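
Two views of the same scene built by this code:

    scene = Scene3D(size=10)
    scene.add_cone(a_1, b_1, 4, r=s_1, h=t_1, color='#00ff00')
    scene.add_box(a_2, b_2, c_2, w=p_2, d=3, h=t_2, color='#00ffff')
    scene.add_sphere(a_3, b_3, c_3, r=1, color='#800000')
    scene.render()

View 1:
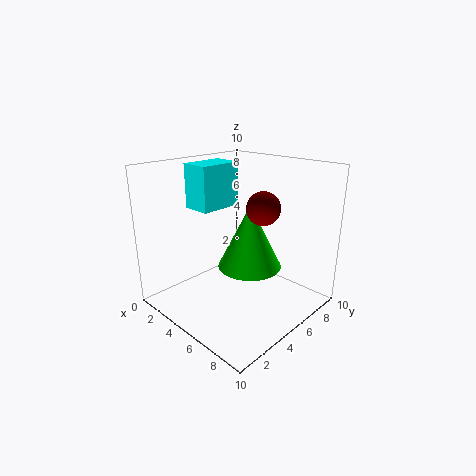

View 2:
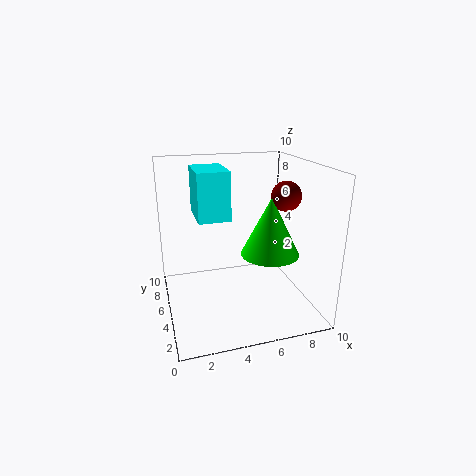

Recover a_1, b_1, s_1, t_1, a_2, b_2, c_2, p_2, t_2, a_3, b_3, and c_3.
a_1 = 7, b_1 = 4, s_1 = 2, t_1 = 4, a_2 = 2, b_2 = 3, c_2 = 7, p_2 = 2, t_2 = 3, a_3 = 8, b_3 = 4, c_3 = 8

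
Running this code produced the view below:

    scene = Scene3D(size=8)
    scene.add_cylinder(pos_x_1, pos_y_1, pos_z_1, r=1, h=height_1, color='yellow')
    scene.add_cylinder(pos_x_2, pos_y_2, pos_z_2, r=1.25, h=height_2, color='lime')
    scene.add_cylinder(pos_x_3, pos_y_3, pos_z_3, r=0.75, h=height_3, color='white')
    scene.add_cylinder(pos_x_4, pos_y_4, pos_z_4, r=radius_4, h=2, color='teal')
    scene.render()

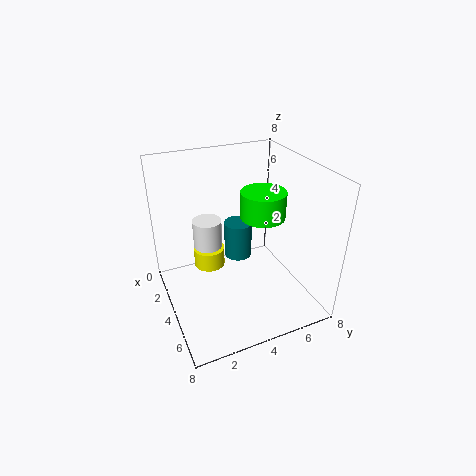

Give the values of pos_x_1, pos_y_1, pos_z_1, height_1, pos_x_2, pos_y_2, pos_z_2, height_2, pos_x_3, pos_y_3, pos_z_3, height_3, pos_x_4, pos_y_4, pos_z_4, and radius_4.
pos_x_1 = 1, pos_y_1 = 3.25, pos_z_1 = 0.5, height_1 = 1.25, pos_x_2 = 4, pos_y_2 = 5.5, pos_z_2 = 5, height_2 = 1.5, pos_x_3 = 4, pos_y_3 = 2.25, pos_z_3 = 4, height_3 = 1.5, pos_x_4 = 4, pos_y_4 = 4, pos_z_4 = 3, radius_4 = 0.75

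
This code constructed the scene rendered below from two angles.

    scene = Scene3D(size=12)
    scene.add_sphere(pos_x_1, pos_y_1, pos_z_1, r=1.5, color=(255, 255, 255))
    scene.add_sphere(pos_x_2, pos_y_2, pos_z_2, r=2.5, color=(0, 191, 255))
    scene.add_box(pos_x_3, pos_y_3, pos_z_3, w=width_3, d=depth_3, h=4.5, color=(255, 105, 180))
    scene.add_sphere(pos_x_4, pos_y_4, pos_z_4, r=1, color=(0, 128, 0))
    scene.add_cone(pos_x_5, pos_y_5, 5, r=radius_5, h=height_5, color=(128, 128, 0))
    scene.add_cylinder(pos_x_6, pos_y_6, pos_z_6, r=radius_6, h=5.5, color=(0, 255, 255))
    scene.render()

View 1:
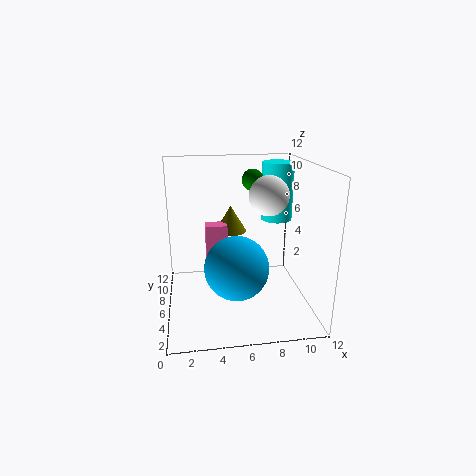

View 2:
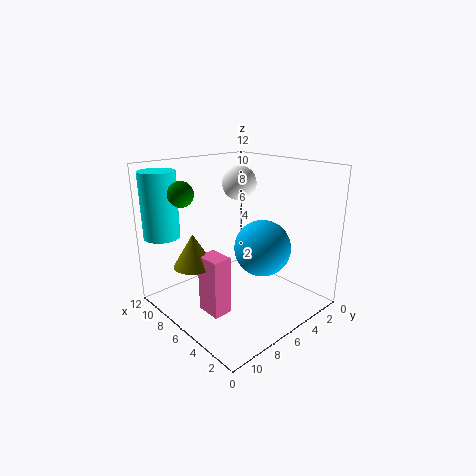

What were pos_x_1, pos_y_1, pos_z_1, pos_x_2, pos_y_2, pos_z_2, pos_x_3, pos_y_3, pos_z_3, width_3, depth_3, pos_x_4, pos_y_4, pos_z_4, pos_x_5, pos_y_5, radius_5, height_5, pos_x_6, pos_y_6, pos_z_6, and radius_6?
pos_x_1 = 8; pos_y_1 = 4; pos_z_1 = 10; pos_x_2 = 5.5; pos_y_2 = 3.5; pos_z_2 = 4.5; pos_x_3 = 3.5; pos_y_3 = 9; pos_z_3 = 1.5; width_3 = 2; depth_3 = 1.5; pos_x_4 = 8; pos_y_4 = 10; pos_z_4 = 10; pos_x_5 = 6; pos_y_5 = 10.5; radius_5 = 1.5; height_5 = 2.5; pos_x_6 = 10.5; pos_y_6 = 10.5; pos_z_6 = 6; radius_6 = 1.5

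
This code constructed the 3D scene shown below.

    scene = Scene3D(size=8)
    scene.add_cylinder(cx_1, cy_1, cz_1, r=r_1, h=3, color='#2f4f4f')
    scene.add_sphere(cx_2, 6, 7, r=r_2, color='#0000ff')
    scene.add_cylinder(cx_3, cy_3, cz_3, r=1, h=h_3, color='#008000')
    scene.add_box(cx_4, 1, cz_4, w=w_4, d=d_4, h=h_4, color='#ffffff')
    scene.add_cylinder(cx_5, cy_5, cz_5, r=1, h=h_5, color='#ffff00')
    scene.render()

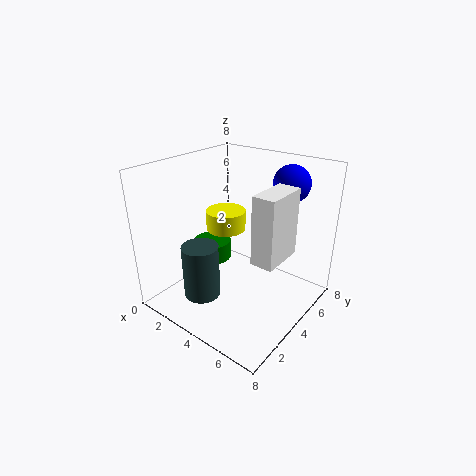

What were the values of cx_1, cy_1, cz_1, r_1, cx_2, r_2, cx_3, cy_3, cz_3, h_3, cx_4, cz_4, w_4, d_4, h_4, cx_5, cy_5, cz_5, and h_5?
cx_1 = 3
cy_1 = 2
cz_1 = 1
r_1 = 1
cx_2 = 6
r_2 = 1
cx_3 = 3
cy_3 = 3
cz_3 = 3
h_3 = 1
cx_4 = 7
cz_4 = 5
w_4 = 1
d_4 = 2
h_4 = 3
cx_5 = 4
cy_5 = 3
cz_5 = 5
h_5 = 1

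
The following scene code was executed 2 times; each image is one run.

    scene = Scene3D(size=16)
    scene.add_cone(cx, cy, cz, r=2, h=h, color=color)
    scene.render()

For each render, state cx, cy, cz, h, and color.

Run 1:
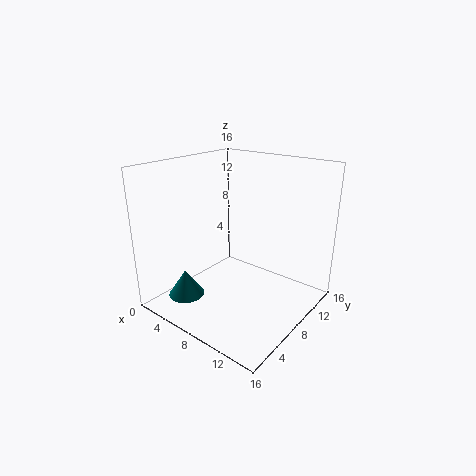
cx = 4
cy = 3.5
cz = 1.5
h = 3
color = 'teal'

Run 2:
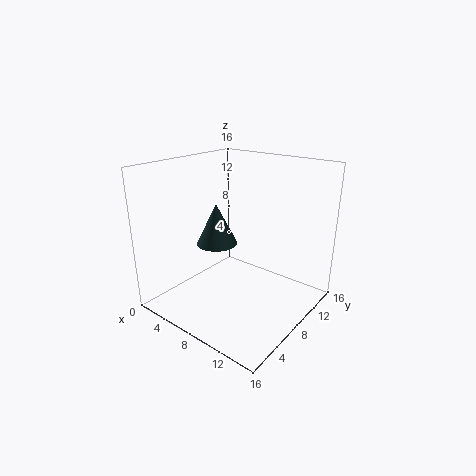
cx = 8.5
cy = 4
cz = 9
h = 4
color = 'darkslategray'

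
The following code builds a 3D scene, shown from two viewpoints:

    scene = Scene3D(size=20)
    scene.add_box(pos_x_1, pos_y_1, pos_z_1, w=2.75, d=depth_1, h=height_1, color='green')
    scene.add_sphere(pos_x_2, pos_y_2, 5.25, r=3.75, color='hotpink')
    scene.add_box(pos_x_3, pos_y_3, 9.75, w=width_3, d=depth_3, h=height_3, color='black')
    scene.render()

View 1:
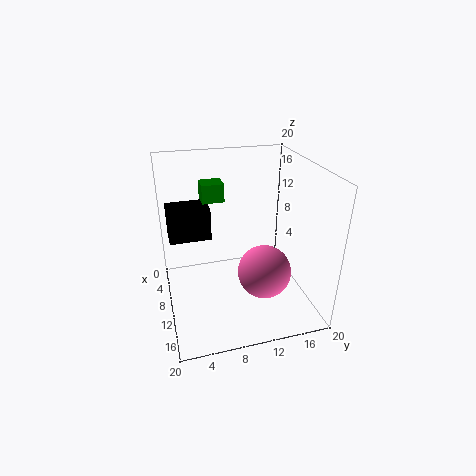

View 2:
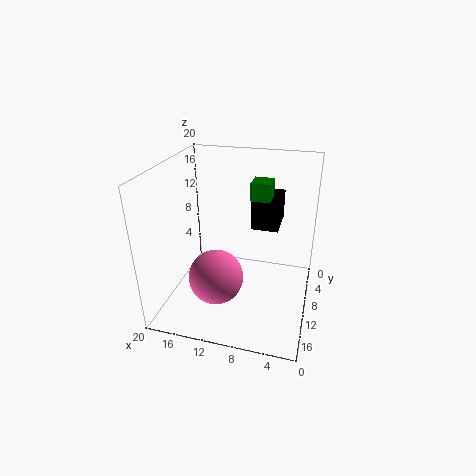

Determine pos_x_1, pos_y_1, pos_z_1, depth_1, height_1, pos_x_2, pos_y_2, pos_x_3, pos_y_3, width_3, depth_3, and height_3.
pos_x_1 = 6, pos_y_1 = 5.5, pos_z_1 = 15, depth_1 = 3, height_1 = 2.5, pos_x_2 = 12.25, pos_y_2 = 13.25, pos_x_3 = 5, pos_y_3 = 0.75, width_3 = 4, depth_3 = 5.75, height_3 = 4.5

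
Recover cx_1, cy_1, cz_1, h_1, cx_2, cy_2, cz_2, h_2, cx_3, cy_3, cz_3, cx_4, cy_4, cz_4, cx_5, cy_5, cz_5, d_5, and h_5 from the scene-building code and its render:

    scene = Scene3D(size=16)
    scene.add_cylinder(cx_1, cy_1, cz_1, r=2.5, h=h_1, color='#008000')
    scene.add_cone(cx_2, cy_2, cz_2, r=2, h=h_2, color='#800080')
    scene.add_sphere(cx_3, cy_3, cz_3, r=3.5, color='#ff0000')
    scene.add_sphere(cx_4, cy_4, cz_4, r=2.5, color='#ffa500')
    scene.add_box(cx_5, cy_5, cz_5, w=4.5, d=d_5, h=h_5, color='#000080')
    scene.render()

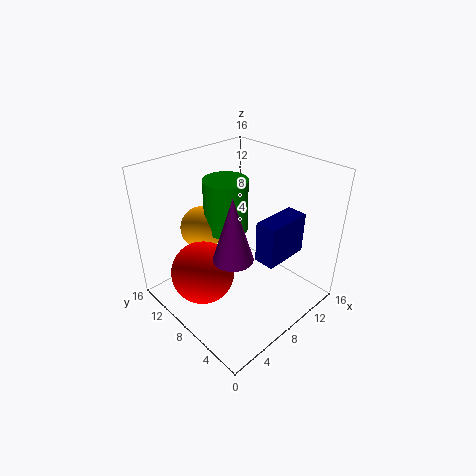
cx_1 = 8.5
cy_1 = 10.5
cz_1 = 8
h_1 = 6
cx_2 = 4.5
cy_2 = 5
cz_2 = 8.5
h_2 = 6.5
cx_3 = 4
cy_3 = 9.5
cz_3 = 4.5
cx_4 = 6.5
cy_4 = 12.5
cz_4 = 8
cx_5 = 5.5
cy_5 = 1
cz_5 = 9
d_5 = 2
h_5 = 4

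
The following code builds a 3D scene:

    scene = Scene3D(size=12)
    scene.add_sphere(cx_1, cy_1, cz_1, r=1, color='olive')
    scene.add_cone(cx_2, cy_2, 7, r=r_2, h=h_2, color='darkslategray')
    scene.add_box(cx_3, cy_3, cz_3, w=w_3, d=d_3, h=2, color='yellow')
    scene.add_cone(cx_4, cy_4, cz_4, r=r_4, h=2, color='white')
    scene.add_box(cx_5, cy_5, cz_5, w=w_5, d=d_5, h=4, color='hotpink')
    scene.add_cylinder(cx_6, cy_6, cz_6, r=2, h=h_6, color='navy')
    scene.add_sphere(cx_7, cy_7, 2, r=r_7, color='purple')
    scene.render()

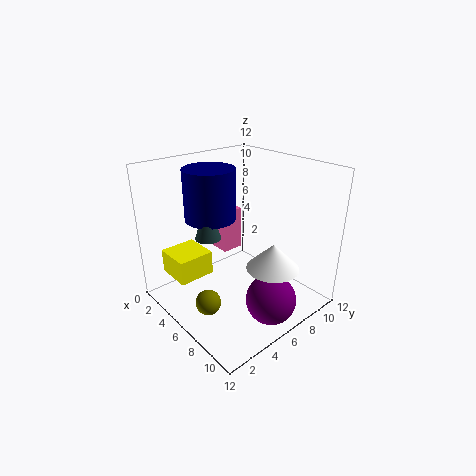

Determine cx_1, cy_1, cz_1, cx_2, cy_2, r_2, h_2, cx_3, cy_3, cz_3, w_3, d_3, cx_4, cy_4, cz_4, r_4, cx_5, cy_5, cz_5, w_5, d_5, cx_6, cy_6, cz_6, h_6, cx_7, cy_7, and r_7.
cx_1 = 7; cy_1 = 2; cz_1 = 2; cx_2 = 6; cy_2 = 3; r_2 = 1; h_2 = 3; cx_3 = 2; cy_3 = 1; cz_3 = 3; w_3 = 3; d_3 = 3; cx_4 = 10; cy_4 = 6; cz_4 = 5; r_4 = 2; cx_5 = 1; cy_5 = 7; cz_5 = 3; w_5 = 2; d_5 = 2; cx_6 = 5; cy_6 = 4; cz_6 = 8; h_6 = 4; cx_7 = 10; cy_7 = 6; r_7 = 2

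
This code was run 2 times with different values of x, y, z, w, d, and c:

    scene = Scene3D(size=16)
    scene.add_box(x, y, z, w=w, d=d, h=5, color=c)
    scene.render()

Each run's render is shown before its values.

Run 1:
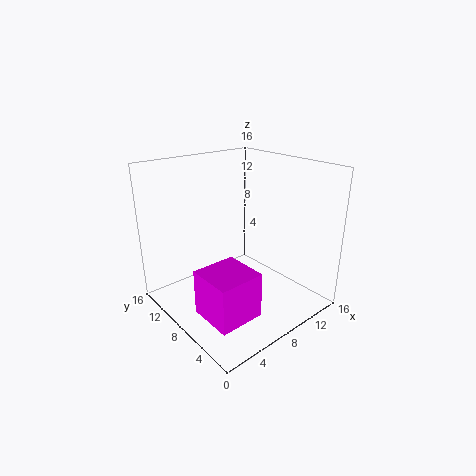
x = 2, y = 3, z = 1, w = 5, d = 5, c = 'magenta'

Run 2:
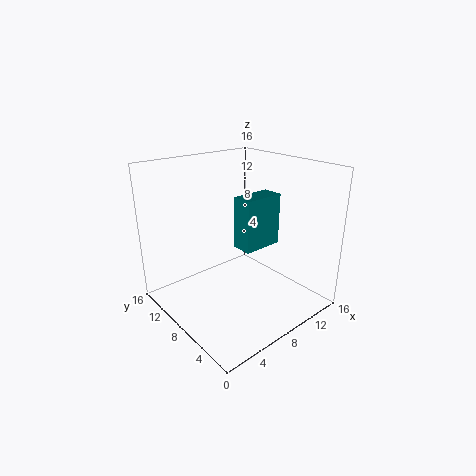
x = 5, y = 3, z = 9, w = 4, d = 2, c = 'teal'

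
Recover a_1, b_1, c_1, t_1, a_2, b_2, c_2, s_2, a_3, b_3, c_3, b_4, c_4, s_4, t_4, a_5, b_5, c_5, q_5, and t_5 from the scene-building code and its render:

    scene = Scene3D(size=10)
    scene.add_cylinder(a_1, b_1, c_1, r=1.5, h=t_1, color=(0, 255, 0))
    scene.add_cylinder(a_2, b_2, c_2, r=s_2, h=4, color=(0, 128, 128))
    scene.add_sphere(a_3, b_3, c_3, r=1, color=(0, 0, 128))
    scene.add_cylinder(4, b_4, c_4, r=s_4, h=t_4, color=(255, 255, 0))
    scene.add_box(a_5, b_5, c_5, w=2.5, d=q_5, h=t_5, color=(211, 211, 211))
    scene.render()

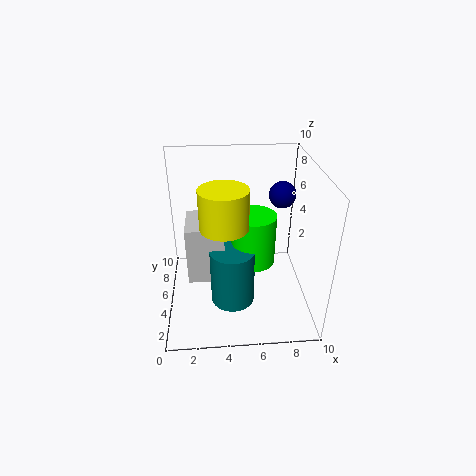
a_1 = 6, b_1 = 4.5, c_1 = 3.5, t_1 = 3.5, a_2 = 4.5, b_2 = 3.5, c_2 = 1, s_2 = 1.5, a_3 = 8.5, b_3 = 7.5, c_3 = 7, b_4 = 3, c_4 = 7, s_4 = 1.5, t_4 = 2.5, a_5 = 1.5, b_5 = 3.5, c_5 = 2.5, q_5 = 3, t_5 = 4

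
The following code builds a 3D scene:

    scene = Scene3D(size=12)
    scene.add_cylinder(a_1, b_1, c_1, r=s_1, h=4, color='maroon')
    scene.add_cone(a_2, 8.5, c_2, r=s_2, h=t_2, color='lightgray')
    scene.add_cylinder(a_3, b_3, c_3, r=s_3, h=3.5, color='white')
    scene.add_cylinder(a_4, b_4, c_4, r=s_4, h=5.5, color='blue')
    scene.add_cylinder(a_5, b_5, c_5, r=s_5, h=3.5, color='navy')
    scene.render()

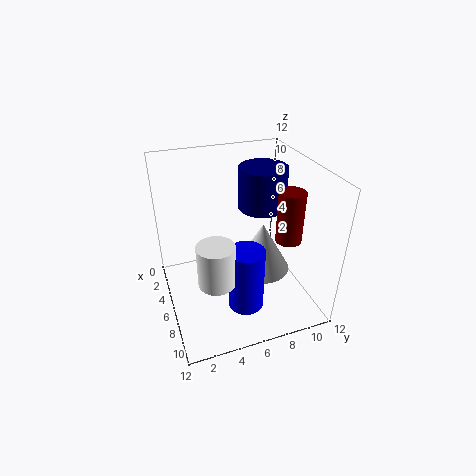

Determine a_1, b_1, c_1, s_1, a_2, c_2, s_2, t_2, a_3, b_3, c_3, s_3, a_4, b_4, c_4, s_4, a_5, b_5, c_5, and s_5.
a_1 = 9
b_1 = 9
c_1 = 7
s_1 = 1
a_2 = 5.5
c_2 = 2
s_2 = 2.5
t_2 = 4.5
a_3 = 8
b_3 = 3.5
c_3 = 3.5
s_3 = 1.5
a_4 = 8
b_4 = 6
c_4 = 0.5
s_4 = 1.5
a_5 = 5
b_5 = 8.5
c_5 = 8
s_5 = 2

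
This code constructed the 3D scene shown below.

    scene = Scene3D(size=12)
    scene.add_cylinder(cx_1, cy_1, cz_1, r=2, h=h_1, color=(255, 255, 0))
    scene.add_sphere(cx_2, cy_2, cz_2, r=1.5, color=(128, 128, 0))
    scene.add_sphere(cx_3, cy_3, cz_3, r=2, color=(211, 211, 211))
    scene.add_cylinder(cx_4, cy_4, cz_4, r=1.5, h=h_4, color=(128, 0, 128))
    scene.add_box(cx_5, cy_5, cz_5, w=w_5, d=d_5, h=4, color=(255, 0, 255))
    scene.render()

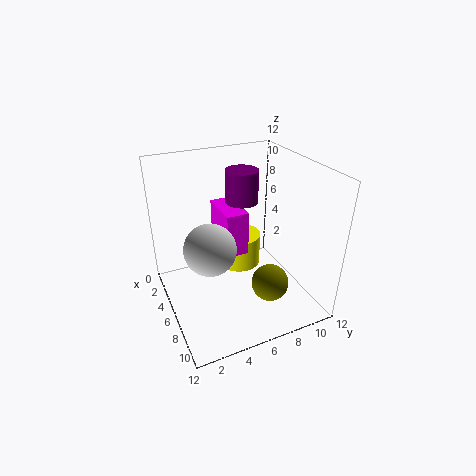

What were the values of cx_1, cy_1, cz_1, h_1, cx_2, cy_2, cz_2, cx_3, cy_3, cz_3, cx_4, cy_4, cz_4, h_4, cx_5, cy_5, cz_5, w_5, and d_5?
cx_1 = 3, cy_1 = 7.5, cz_1 = 1.5, h_1 = 3, cx_2 = 9, cy_2 = 7.5, cz_2 = 3, cx_3 = 7.5, cy_3 = 3, cz_3 = 6.5, cx_4 = 2.5, cy_4 = 8, cz_4 = 7.5, h_4 = 3, cx_5 = 1, cy_5 = 5.5, cz_5 = 3.5, w_5 = 4, d_5 = 2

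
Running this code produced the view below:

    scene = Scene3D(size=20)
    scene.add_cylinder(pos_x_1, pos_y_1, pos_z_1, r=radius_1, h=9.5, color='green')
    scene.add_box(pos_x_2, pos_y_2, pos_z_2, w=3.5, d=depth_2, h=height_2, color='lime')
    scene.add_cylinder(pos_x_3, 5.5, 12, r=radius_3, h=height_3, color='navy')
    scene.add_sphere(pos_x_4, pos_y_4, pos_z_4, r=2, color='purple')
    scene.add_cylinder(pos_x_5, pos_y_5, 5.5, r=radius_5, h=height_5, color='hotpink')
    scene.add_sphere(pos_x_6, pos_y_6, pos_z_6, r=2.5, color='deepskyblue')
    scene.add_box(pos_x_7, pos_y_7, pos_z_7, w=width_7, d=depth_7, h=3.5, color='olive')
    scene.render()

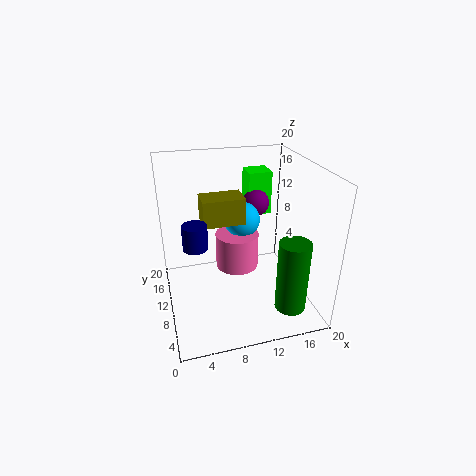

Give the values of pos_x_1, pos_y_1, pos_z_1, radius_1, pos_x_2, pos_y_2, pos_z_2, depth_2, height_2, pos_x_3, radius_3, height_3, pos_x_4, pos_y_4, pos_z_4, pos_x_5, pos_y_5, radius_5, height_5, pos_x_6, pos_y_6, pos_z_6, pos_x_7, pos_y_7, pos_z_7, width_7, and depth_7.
pos_x_1 = 15, pos_y_1 = 2.5, pos_z_1 = 3, radius_1 = 2, pos_x_2 = 13, pos_y_2 = 14.5, pos_z_2 = 11, depth_2 = 3.5, height_2 = 6.5, pos_x_3 = 3.5, radius_3 = 1.5, height_3 = 3, pos_x_4 = 14, pos_y_4 = 14.5, pos_z_4 = 13, pos_x_5 = 10, pos_y_5 = 10.5, radius_5 = 3, height_5 = 5, pos_x_6 = 11, pos_y_6 = 11.5, pos_z_6 = 12, pos_x_7 = 5, pos_y_7 = 8, pos_z_7 = 13, width_7 = 5.5, depth_7 = 3.5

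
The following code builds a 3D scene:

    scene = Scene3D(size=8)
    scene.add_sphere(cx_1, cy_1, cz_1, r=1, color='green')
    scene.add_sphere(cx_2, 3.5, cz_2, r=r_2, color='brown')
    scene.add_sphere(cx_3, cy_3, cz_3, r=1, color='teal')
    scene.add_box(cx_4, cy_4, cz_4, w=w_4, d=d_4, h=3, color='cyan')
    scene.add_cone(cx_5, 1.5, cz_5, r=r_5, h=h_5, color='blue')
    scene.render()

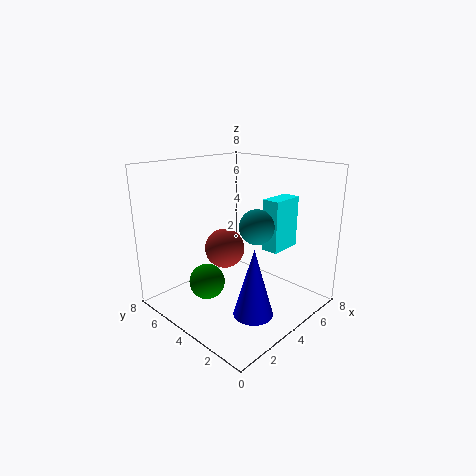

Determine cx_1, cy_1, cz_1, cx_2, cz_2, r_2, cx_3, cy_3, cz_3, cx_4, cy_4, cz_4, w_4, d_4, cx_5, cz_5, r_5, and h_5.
cx_1 = 2.5, cy_1 = 5, cz_1 = 1.5, cx_2 = 2.5, cz_2 = 4, r_2 = 1, cx_3 = 5, cy_3 = 3.5, cz_3 = 4.5, cx_4 = 5.5, cy_4 = 2.5, cz_4 = 3, w_4 = 2, d_4 = 1, cx_5 = 2.5, cz_5 = 1, r_5 = 1, h_5 = 3.5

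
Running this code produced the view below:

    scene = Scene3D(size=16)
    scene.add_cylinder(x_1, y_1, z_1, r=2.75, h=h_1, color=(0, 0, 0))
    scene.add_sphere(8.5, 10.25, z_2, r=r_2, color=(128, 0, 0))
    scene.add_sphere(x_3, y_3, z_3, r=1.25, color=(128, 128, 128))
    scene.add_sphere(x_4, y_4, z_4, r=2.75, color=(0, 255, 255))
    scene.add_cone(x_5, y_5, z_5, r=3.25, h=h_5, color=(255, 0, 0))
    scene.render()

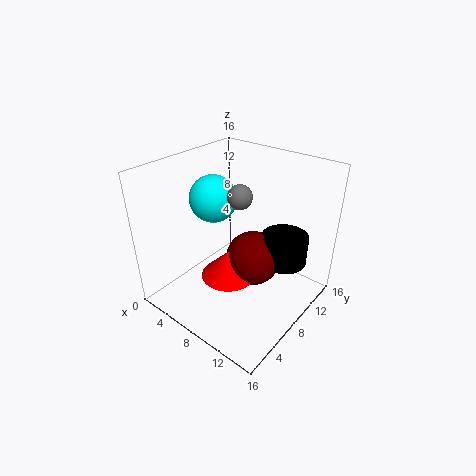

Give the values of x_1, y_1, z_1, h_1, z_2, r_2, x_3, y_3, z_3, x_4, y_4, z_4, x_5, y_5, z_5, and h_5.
x_1 = 11.25; y_1 = 12.75; z_1 = 3.75; h_1 = 3.5; z_2 = 4.25; r_2 = 3.25; x_3 = 9.25; y_3 = 6.75; z_3 = 13.75; x_4 = 3.75; y_4 = 8.75; z_4 = 11.25; x_5 = 6.75; y_5 = 7.75; z_5 = 2.5; h_5 = 3.25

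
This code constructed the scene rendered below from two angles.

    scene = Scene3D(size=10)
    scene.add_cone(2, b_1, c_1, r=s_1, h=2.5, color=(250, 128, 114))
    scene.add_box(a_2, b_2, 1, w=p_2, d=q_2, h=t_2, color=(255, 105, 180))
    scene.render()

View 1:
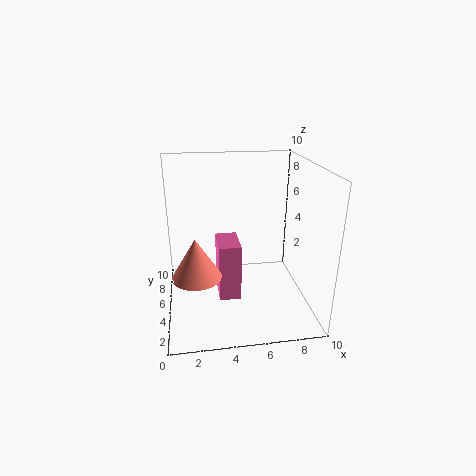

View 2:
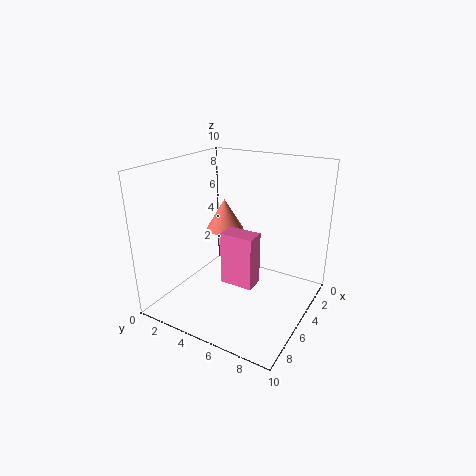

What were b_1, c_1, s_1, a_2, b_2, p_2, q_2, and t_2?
b_1 = 2
c_1 = 4
s_1 = 1.5
a_2 = 3.5
b_2 = 3.5
p_2 = 1.5
q_2 = 2.5
t_2 = 4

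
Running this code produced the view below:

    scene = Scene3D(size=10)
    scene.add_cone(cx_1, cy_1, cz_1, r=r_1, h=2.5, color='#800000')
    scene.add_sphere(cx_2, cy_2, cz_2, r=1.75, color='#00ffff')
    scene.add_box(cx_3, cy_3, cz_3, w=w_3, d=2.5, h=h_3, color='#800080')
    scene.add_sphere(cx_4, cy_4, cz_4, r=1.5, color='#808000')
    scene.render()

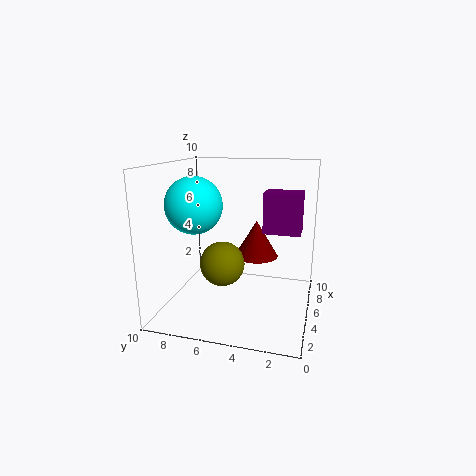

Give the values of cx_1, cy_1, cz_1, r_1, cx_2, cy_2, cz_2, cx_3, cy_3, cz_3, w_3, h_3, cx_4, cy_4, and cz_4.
cx_1 = 5.25, cy_1 = 3.75, cz_1 = 3.75, r_1 = 1.5, cx_2 = 2.25, cy_2 = 7, cz_2 = 7.75, cx_3 = 4.75, cy_3 = 0.75, cz_3 = 5.5, w_3 = 1.75, h_3 = 2.75, cx_4 = 3.75, cy_4 = 5.75, cz_4 = 3.5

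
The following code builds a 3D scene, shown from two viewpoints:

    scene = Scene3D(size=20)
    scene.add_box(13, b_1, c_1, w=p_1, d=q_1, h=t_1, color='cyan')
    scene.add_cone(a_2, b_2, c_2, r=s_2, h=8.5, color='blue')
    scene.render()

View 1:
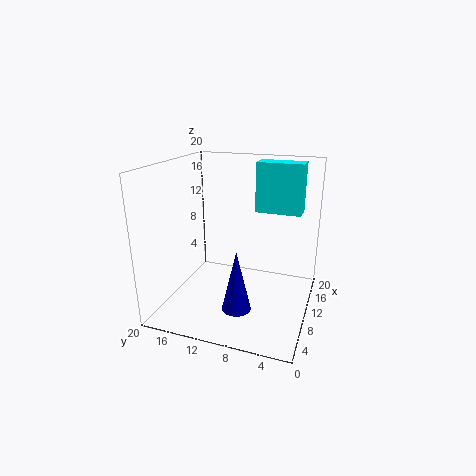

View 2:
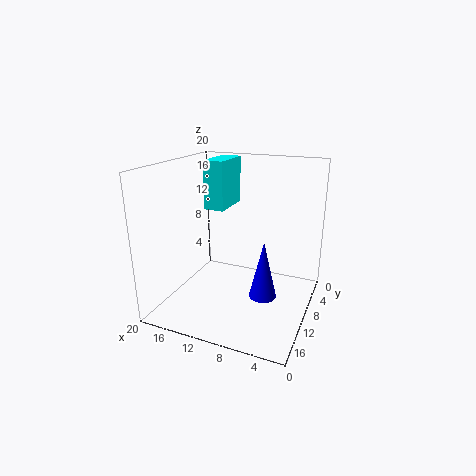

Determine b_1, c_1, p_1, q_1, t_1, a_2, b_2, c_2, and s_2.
b_1 = 2; c_1 = 13; p_1 = 3; q_1 = 6.5; t_1 = 7; a_2 = 6.5; b_2 = 9; c_2 = 1; s_2 = 2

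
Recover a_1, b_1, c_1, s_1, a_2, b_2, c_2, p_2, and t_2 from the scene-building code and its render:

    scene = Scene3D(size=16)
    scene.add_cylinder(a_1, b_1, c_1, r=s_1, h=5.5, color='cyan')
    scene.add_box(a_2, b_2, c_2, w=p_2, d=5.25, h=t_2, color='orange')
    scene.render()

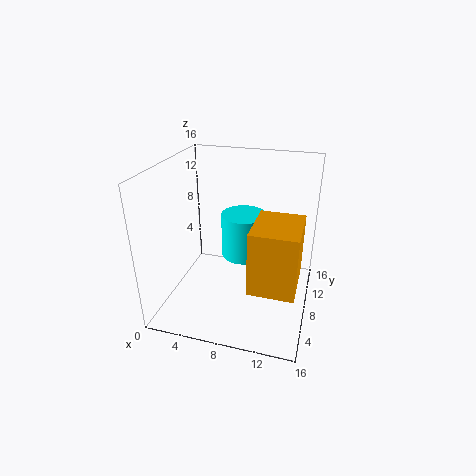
a_1 = 7.5
b_1 = 12.25
c_1 = 3.5
s_1 = 2.75
a_2 = 11
b_2 = 0.25
c_2 = 6.75
p_2 = 4.25
t_2 = 6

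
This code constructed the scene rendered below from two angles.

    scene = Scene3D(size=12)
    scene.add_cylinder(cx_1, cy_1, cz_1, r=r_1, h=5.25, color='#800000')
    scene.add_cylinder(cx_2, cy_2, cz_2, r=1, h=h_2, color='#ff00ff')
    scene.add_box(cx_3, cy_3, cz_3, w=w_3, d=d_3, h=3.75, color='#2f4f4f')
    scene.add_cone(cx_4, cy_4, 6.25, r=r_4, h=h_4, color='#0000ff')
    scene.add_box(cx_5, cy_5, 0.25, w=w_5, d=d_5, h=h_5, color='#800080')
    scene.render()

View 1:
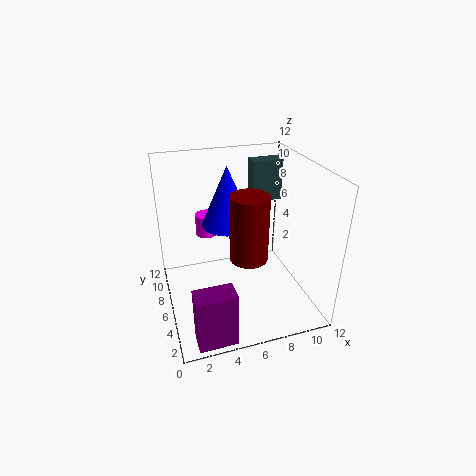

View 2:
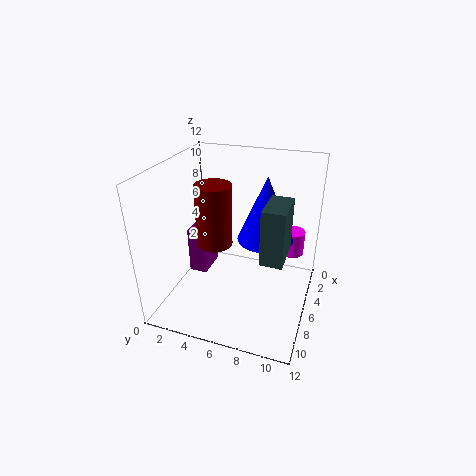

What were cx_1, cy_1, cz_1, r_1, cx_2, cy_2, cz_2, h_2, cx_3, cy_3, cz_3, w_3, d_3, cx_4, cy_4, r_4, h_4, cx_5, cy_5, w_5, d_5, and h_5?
cx_1 = 6.25
cy_1 = 4
cz_1 = 5.25
r_1 = 1.5
cx_2 = 4.25
cy_2 = 10.25
cz_2 = 4.5
h_2 = 2
cx_3 = 8.5
cy_3 = 9.25
cz_3 = 7.5
w_3 = 2.75
d_3 = 1.5
cx_4 = 5.75
cy_4 = 8.25
r_4 = 2.25
h_4 = 5.25
cx_5 = 1.25
cy_5 = 0.25
w_5 = 3
d_5 = 1.75
h_5 = 4.5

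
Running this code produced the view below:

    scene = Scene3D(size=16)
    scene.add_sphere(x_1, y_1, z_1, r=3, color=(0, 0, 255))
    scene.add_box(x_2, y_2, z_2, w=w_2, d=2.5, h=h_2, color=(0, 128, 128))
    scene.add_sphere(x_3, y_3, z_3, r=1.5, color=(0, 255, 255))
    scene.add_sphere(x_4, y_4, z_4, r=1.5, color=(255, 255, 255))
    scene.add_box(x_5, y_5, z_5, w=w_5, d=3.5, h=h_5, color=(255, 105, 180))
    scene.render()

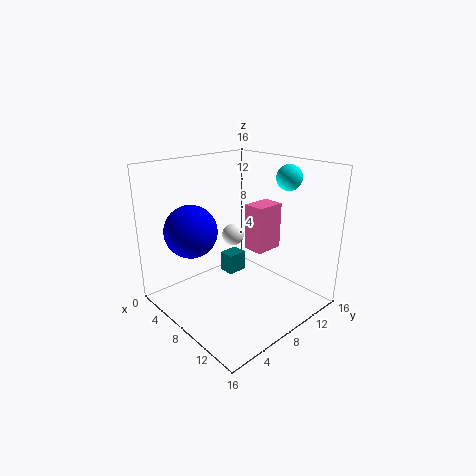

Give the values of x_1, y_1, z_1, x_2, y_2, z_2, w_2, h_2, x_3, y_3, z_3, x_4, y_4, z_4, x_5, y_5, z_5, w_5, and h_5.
x_1 = 4
y_1 = 4.5
z_1 = 8.5
x_2 = 3
y_2 = 9.5
z_2 = 1.5
w_2 = 2
h_2 = 2.5
x_3 = 9.5
y_3 = 14.5
z_3 = 14
x_4 = 1.5
y_4 = 13
z_4 = 5
x_5 = 6.5
y_5 = 10.5
z_5 = 5.5
w_5 = 2.5
h_5 = 5.5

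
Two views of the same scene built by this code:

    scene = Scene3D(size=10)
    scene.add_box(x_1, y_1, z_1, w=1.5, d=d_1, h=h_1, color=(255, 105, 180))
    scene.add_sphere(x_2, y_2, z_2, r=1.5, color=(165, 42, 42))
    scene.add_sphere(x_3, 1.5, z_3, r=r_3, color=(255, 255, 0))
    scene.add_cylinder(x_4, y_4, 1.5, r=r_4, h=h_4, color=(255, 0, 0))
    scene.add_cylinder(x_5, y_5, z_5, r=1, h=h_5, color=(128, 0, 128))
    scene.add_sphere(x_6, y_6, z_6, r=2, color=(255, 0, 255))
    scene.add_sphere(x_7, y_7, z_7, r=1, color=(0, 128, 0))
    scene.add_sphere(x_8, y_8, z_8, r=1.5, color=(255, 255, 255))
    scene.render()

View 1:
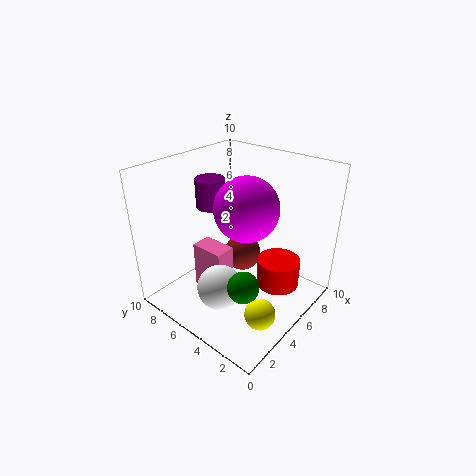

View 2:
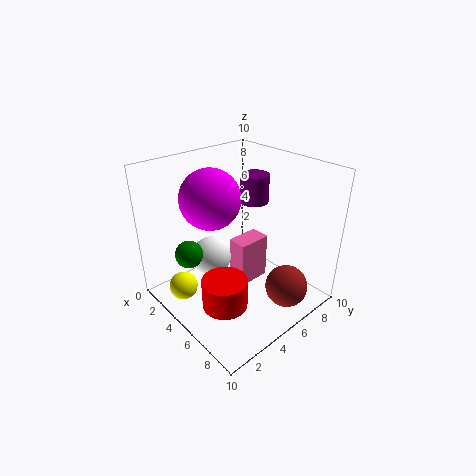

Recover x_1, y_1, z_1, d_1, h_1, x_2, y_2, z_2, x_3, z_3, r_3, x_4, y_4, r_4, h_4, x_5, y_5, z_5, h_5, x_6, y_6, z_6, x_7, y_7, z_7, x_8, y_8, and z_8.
x_1 = 3.5; y_1 = 5.5; z_1 = 0.5; d_1 = 2.5; h_1 = 3.5; x_2 = 8; y_2 = 7; z_2 = 1.5; x_3 = 3; z_3 = 1.5; r_3 = 1; x_4 = 6.5; y_4 = 2.5; r_4 = 1.5; h_4 = 2; x_5 = 4.5; y_5 = 7; z_5 = 7; h_5 = 2; x_6 = 4; y_6 = 3.5; z_6 = 8; x_7 = 2.5; y_7 = 2.5; z_7 = 3.5; x_8 = 2.5; y_8 = 4.5; z_8 = 2.5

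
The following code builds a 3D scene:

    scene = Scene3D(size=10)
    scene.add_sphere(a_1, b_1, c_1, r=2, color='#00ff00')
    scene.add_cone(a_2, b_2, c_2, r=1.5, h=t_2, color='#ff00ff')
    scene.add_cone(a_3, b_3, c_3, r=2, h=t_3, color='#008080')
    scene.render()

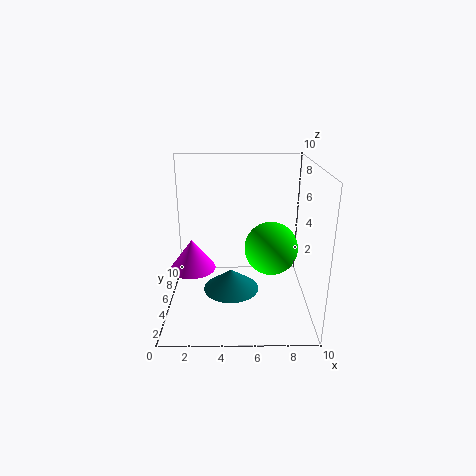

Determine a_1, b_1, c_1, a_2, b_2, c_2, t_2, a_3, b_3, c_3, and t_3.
a_1 = 7.5
b_1 = 6.5
c_1 = 3.5
a_2 = 2
b_2 = 3.5
c_2 = 3.5
t_2 = 2
a_3 = 4.5
b_3 = 5
c_3 = 1
t_3 = 1.5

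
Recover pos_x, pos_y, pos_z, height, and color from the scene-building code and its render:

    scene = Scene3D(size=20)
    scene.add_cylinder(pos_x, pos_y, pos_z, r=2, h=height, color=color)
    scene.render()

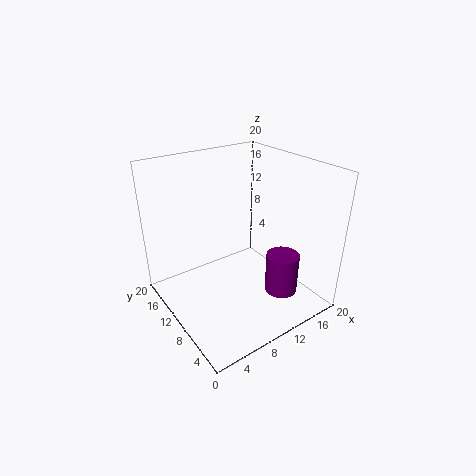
pos_x = 11, pos_y = 2, pos_z = 6, height = 5, color = 'purple'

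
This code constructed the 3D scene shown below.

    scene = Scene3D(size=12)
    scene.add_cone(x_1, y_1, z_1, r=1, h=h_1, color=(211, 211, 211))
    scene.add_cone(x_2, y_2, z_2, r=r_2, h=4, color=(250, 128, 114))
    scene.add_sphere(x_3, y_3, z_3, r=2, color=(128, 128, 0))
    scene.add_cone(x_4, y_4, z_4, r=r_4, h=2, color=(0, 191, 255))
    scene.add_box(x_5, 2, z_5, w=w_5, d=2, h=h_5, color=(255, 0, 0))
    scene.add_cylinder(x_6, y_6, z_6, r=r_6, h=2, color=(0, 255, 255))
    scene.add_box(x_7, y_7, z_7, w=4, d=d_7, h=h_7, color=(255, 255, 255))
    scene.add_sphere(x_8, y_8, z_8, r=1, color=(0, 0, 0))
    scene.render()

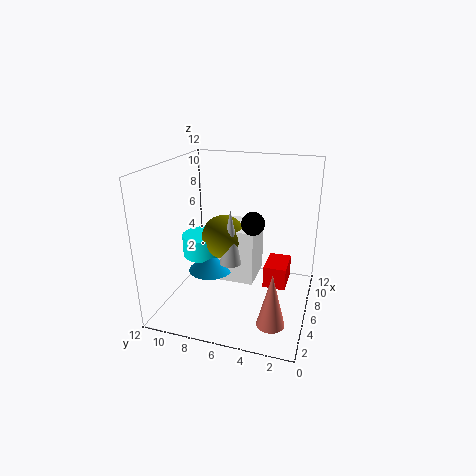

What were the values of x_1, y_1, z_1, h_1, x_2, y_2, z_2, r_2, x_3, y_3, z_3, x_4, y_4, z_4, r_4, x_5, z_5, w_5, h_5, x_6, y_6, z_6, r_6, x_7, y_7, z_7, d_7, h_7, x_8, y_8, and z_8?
x_1 = 7
y_1 = 7
z_1 = 3
h_1 = 5
x_2 = 1
y_2 = 2
z_2 = 2
r_2 = 1
x_3 = 8
y_3 = 8
z_3 = 5
x_4 = 7
y_4 = 9
z_4 = 2
r_4 = 2
x_5 = 7
z_5 = 1
w_5 = 3
h_5 = 2
x_6 = 8
y_6 = 10
z_6 = 3
r_6 = 2
x_7 = 7
y_7 = 5
z_7 = 1
d_7 = 4
h_7 = 5
x_8 = 7
y_8 = 5
z_8 = 7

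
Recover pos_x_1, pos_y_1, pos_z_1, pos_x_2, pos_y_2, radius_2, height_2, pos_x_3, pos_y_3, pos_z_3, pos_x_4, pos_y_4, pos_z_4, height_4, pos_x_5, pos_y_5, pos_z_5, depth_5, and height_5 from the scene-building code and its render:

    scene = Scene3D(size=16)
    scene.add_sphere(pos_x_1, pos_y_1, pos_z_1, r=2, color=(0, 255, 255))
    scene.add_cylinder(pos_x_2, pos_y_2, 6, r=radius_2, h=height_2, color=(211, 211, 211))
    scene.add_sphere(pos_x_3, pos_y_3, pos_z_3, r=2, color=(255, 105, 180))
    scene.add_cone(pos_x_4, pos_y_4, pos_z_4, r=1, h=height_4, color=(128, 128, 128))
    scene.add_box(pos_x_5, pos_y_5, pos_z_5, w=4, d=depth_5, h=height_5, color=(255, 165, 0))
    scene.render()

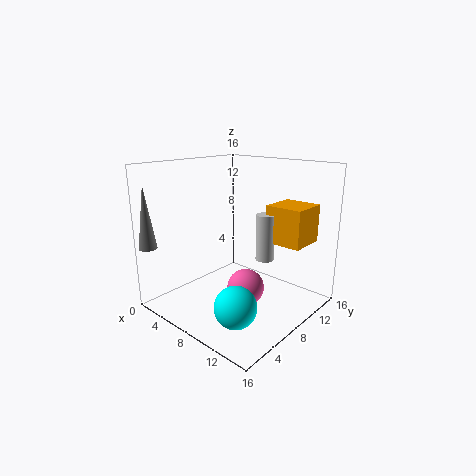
pos_x_1 = 13
pos_y_1 = 2
pos_z_1 = 4
pos_x_2 = 11
pos_y_2 = 9
radius_2 = 1
height_2 = 5
pos_x_3 = 10
pos_y_3 = 7
pos_z_3 = 3
pos_x_4 = 1
pos_y_4 = 1
pos_z_4 = 7
height_4 = 7
pos_x_5 = 11
pos_y_5 = 9
pos_z_5 = 8
depth_5 = 4
height_5 = 4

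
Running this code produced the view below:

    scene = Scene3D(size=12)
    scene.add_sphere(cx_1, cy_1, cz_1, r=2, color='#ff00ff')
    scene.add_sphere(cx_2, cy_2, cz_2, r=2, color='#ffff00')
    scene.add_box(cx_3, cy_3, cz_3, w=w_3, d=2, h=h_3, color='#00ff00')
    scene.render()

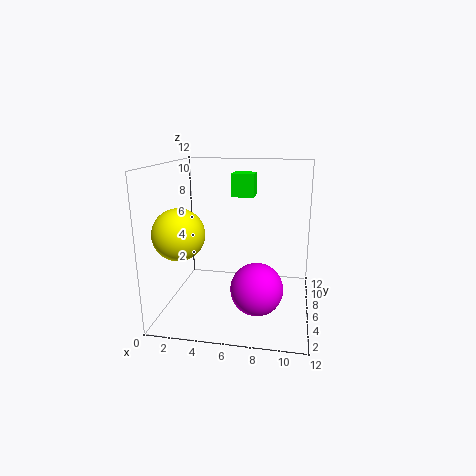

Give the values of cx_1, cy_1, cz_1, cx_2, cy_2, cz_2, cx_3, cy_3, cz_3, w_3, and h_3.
cx_1 = 8, cy_1 = 3, cz_1 = 3, cx_2 = 2, cy_2 = 3, cz_2 = 7, cx_3 = 5, cy_3 = 8, cz_3 = 9, w_3 = 2, h_3 = 2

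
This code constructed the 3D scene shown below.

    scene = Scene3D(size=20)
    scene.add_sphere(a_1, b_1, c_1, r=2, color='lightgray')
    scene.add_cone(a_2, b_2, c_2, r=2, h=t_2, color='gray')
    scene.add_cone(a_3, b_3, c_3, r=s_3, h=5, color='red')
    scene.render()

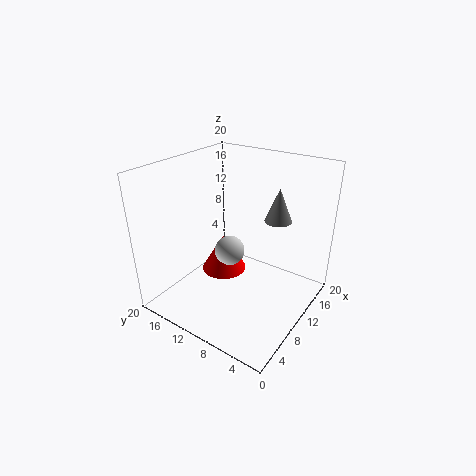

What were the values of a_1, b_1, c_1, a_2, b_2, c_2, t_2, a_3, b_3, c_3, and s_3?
a_1 = 8
b_1 = 10
c_1 = 9
a_2 = 16
b_2 = 7
c_2 = 11
t_2 = 5
a_3 = 8
b_3 = 11
c_3 = 6
s_3 = 3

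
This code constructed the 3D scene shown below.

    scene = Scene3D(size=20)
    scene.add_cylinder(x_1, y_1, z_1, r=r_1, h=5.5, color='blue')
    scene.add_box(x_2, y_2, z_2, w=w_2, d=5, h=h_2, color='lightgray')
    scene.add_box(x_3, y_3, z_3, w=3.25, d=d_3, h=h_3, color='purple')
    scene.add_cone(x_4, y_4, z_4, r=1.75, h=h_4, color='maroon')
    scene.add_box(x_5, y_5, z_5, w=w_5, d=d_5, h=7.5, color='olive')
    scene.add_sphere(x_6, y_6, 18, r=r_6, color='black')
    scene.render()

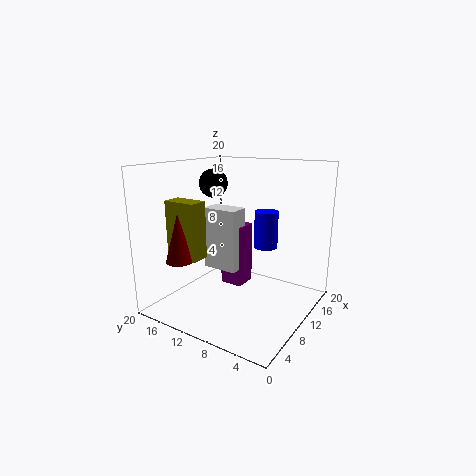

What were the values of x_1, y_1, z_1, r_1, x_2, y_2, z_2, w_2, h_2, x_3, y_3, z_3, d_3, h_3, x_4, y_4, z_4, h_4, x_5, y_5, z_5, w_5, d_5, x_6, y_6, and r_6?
x_1 = 15
y_1 = 8.25
z_1 = 7.5
r_1 = 1.75
x_2 = 8.5
y_2 = 9.75
z_2 = 5.25
w_2 = 3
h_2 = 8.75
x_3 = 9.75
y_3 = 9.5
z_3 = 2.75
d_3 = 3.25
h_3 = 8.75
x_4 = 2.5
y_4 = 14
z_4 = 8.25
h_4 = 6.25
x_5 = 3
y_5 = 12
z_5 = 8.25
w_5 = 2.5
d_5 = 4.5
x_6 = 6
y_6 = 11
r_6 = 1.75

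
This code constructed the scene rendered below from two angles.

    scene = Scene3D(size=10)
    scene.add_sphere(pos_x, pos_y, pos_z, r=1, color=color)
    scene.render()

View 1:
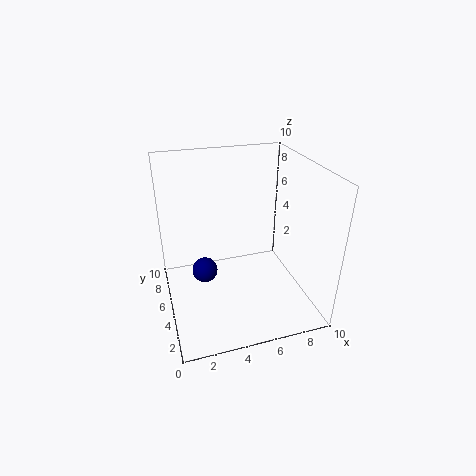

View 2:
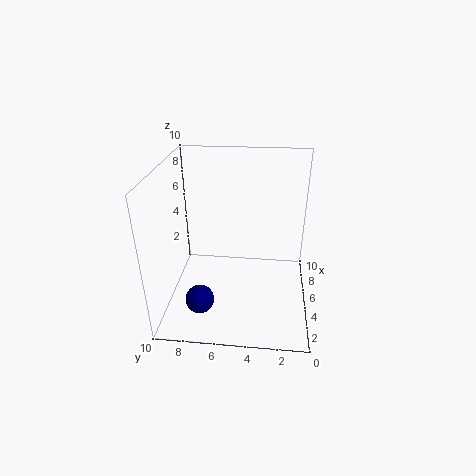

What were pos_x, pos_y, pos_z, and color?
pos_x = 3; pos_y = 7.5; pos_z = 1; color = 'navy'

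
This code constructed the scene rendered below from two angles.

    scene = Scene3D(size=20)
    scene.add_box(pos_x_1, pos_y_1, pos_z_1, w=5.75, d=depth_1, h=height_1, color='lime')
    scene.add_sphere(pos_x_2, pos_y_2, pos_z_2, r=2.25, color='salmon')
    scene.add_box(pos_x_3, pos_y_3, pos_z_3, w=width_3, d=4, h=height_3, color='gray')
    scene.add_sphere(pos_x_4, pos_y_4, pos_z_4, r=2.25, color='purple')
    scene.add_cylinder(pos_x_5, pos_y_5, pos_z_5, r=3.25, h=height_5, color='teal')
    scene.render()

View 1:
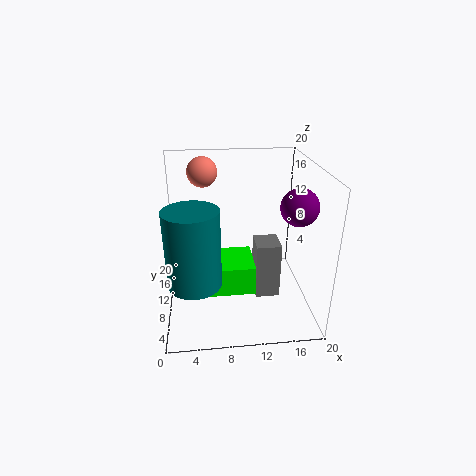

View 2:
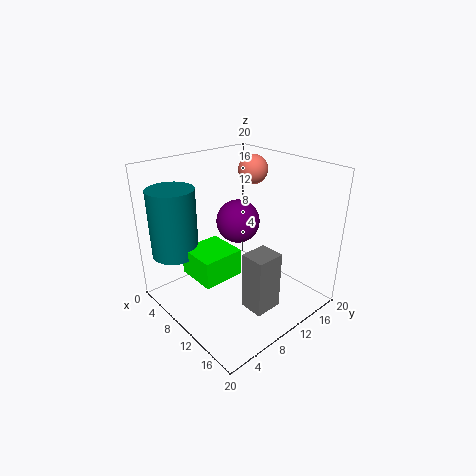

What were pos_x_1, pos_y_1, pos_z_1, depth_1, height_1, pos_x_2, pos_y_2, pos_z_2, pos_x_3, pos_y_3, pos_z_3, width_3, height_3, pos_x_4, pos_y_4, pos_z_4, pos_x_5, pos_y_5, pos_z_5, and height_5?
pos_x_1 = 5.75; pos_y_1 = 3.5; pos_z_1 = 5.25; depth_1 = 5.75; height_1 = 3.75; pos_x_2 = 5.5; pos_y_2 = 17; pos_z_2 = 17.5; pos_x_3 = 12.5; pos_y_3 = 8.5; pos_z_3 = 0.75; width_3 = 3.5; height_3 = 8.25; pos_x_4 = 16.5; pos_y_4 = 4.25; pos_z_4 = 16.5; pos_x_5 = 4; pos_y_5 = 3.5; pos_z_5 = 7.5; height_5 = 9.5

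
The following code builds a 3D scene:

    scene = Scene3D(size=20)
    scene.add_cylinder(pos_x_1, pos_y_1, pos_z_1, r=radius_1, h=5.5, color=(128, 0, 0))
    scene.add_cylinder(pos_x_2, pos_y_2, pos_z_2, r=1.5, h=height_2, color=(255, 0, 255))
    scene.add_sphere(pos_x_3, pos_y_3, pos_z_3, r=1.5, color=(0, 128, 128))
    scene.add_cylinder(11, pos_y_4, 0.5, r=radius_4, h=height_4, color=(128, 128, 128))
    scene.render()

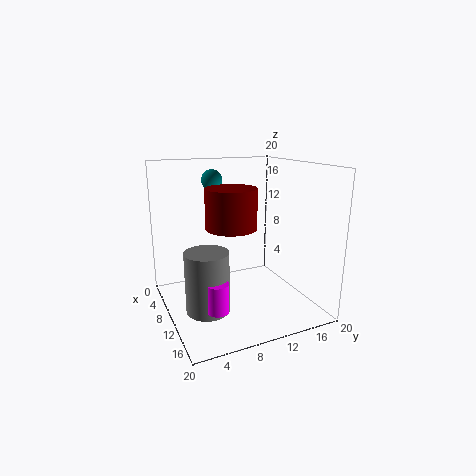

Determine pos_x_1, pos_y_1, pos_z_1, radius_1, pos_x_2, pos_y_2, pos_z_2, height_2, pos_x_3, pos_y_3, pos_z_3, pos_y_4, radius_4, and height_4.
pos_x_1 = 10, pos_y_1 = 9, pos_z_1 = 11.5, radius_1 = 3.5, pos_x_2 = 13.5, pos_y_2 = 5.5, pos_z_2 = 1.5, height_2 = 4, pos_x_3 = 5.5, pos_y_3 = 8, pos_z_3 = 17.5, pos_y_4 = 5, radius_4 = 3, height_4 = 8.5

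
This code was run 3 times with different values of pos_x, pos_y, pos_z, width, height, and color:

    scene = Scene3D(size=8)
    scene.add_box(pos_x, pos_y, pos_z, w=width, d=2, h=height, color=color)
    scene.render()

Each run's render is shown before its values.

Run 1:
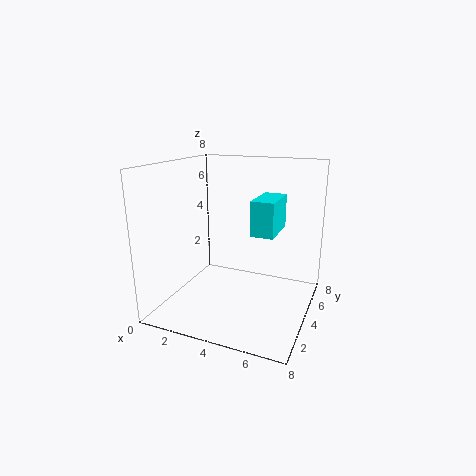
pos_x = 6
pos_y = 0.5
pos_z = 5.5
width = 1
height = 1.5
color = 'cyan'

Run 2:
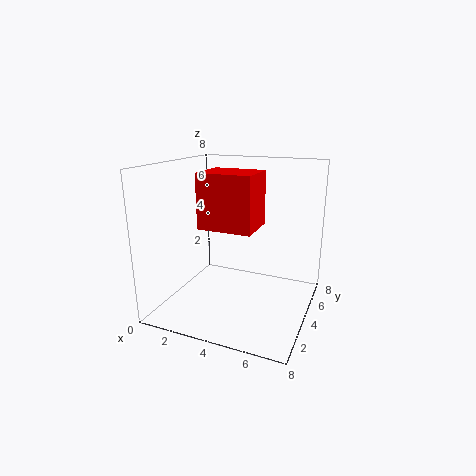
pos_x = 3.5
pos_y = 0.5
pos_z = 5.5
width = 2.5
height = 2.5
color = 'red'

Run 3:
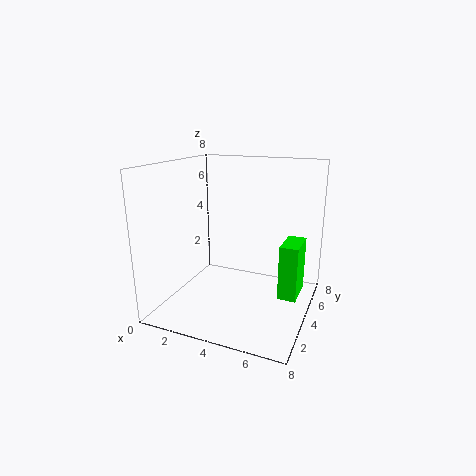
pos_x = 6.5
pos_y = 3.5
pos_z = 1
width = 1
height = 3
color = 'lime'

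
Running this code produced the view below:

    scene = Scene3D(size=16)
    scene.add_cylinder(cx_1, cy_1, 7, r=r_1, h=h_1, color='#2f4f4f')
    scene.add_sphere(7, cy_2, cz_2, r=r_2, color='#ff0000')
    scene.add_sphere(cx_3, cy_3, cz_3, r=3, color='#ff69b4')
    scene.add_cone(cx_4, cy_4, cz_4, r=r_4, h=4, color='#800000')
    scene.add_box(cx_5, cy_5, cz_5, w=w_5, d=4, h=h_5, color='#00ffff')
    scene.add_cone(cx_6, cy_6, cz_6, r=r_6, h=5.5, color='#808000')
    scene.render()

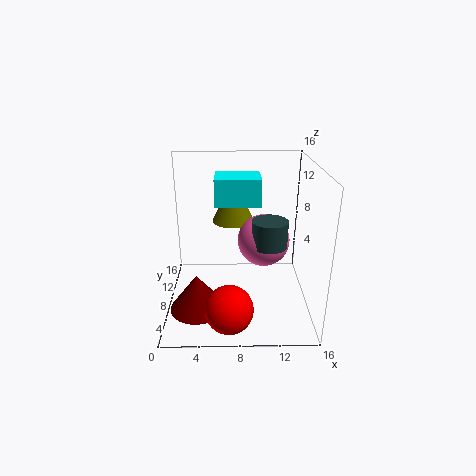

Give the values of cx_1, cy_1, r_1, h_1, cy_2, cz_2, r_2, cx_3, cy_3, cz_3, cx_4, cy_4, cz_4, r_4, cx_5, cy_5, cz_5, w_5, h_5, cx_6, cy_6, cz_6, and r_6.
cx_1 = 11.5; cy_1 = 8; r_1 = 2; h_1 = 3; cy_2 = 2.5; cz_2 = 2.5; r_2 = 2.5; cx_3 = 11; cy_3 = 9.5; cz_3 = 7; cx_4 = 3.5; cy_4 = 5; cz_4 = 1; r_4 = 3; cx_5 = 5.5; cy_5 = 8; cz_5 = 11.5; w_5 = 5; h_5 = 3; cx_6 = 7.5; cy_6 = 12; cz_6 = 8.5; r_6 = 2.5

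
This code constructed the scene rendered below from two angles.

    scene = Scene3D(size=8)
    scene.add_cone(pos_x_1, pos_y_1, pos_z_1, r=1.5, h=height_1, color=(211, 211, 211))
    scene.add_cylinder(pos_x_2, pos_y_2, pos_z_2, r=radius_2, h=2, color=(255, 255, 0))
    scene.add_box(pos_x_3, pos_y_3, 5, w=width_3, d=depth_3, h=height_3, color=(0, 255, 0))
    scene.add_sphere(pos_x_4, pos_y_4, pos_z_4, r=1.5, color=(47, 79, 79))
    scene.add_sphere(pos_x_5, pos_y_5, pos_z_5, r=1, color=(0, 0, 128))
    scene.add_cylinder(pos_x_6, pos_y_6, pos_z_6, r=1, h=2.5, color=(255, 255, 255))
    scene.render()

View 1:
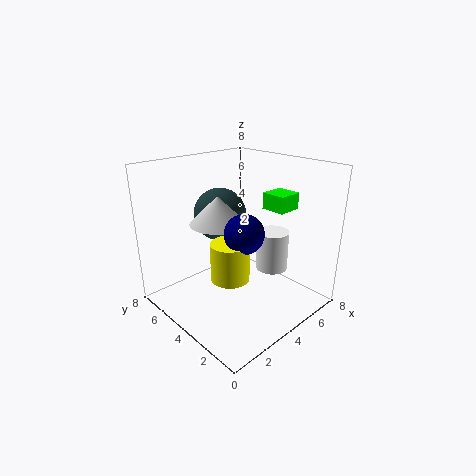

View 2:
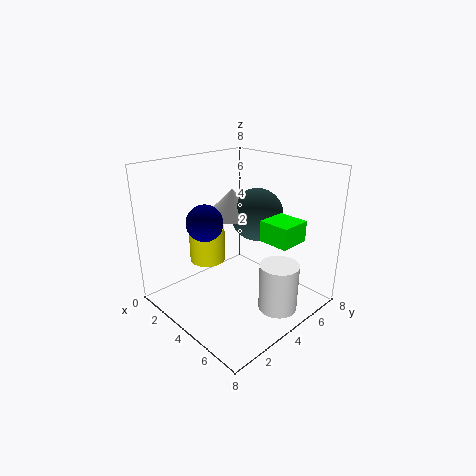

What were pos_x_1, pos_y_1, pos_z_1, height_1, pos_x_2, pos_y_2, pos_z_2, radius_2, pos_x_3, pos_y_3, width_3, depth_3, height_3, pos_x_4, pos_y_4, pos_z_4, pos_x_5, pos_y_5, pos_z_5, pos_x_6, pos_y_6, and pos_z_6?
pos_x_1 = 3, pos_y_1 = 4.5, pos_z_1 = 5, height_1 = 1.5, pos_x_2 = 2.5, pos_y_2 = 3, pos_z_2 = 2.5, radius_2 = 1, pos_x_3 = 6.5, pos_y_3 = 3, width_3 = 1.5, depth_3 = 1.5, height_3 = 1, pos_x_4 = 4, pos_y_4 = 5.5, pos_z_4 = 5, pos_x_5 = 3, pos_y_5 = 2.5, pos_z_5 = 5, pos_x_6 = 7, pos_y_6 = 4, pos_z_6 = 1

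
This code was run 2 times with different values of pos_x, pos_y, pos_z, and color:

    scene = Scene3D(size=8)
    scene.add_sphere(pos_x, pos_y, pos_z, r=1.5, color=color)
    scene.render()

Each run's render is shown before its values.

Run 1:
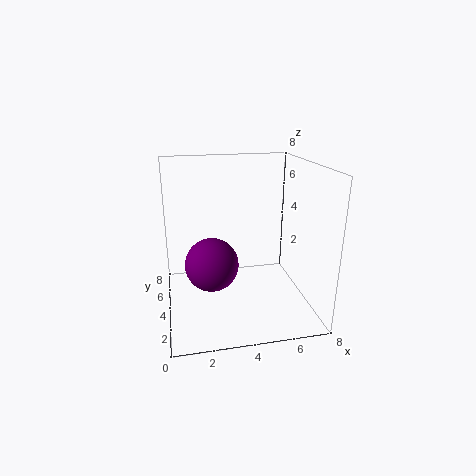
pos_x = 2.5
pos_y = 4
pos_z = 2.5
color = 'purple'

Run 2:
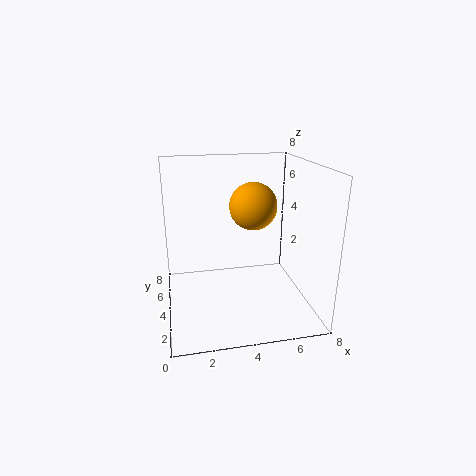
pos_x = 5.5
pos_y = 6.5
pos_z = 5
color = 'orange'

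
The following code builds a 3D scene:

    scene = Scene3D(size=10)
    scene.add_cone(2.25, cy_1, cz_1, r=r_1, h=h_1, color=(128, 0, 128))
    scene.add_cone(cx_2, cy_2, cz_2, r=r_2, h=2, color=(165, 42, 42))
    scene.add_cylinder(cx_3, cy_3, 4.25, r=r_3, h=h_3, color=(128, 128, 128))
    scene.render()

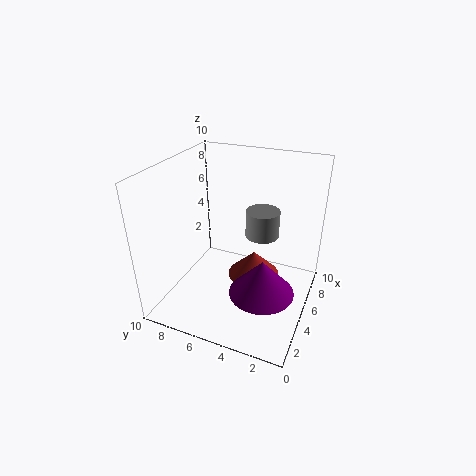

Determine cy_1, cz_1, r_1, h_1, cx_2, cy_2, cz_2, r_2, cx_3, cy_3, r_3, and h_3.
cy_1 = 2.25; cz_1 = 3.25; r_1 = 2; h_1 = 2.25; cx_2 = 7; cy_2 = 4.5; cz_2 = 0.75; r_2 = 2; cx_3 = 7.25; cy_3 = 4; r_3 = 1.25; h_3 = 2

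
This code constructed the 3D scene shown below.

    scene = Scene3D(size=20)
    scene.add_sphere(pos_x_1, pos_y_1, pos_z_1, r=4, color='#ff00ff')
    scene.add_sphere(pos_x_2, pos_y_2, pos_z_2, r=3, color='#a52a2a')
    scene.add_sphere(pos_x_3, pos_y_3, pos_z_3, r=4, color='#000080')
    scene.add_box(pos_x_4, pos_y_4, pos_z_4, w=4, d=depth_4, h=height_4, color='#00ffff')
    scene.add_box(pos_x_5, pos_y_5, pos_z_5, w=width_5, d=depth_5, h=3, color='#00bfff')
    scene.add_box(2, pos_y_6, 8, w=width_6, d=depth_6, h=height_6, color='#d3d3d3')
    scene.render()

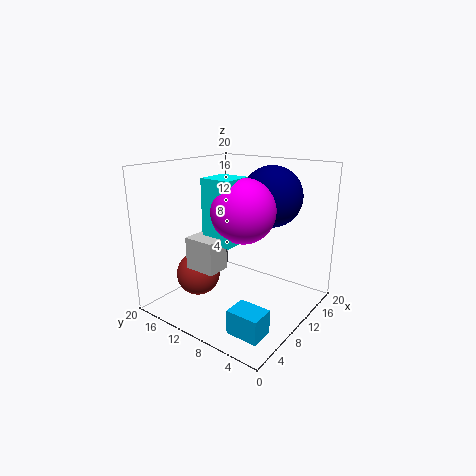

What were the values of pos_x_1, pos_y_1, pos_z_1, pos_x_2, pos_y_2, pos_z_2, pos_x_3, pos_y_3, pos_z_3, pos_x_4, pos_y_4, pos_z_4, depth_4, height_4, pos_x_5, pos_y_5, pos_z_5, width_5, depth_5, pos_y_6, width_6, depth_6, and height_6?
pos_x_1 = 7
pos_y_1 = 7
pos_z_1 = 15
pos_x_2 = 6
pos_y_2 = 14
pos_z_2 = 5
pos_x_3 = 12
pos_y_3 = 6
pos_z_3 = 16
pos_x_4 = 4
pos_y_4 = 7
pos_z_4 = 11
depth_4 = 4
height_4 = 8
pos_x_5 = 1
pos_y_5 = 1
pos_z_5 = 2
width_5 = 3
depth_5 = 4
pos_y_6 = 8
width_6 = 3
depth_6 = 4
height_6 = 4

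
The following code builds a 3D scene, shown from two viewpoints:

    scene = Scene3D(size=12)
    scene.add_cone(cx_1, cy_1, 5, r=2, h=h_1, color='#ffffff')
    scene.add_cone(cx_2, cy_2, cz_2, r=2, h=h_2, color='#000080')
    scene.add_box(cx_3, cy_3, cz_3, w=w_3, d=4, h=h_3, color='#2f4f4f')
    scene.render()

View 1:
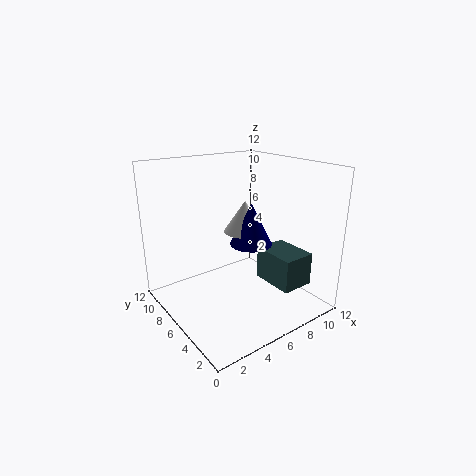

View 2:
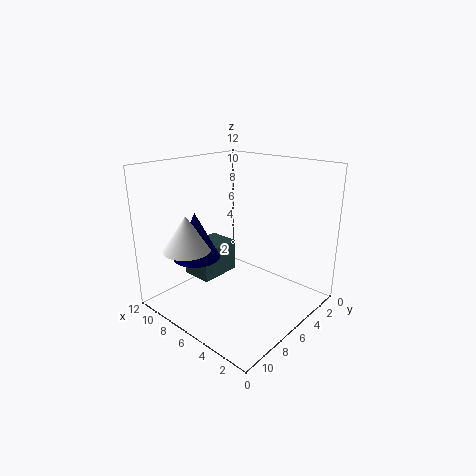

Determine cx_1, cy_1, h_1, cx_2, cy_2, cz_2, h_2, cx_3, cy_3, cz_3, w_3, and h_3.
cx_1 = 9
cy_1 = 9
h_1 = 3
cx_2 = 9
cy_2 = 8
cz_2 = 4
h_2 = 4
cx_3 = 9
cy_3 = 3
cz_3 = 1
w_3 = 3
h_3 = 3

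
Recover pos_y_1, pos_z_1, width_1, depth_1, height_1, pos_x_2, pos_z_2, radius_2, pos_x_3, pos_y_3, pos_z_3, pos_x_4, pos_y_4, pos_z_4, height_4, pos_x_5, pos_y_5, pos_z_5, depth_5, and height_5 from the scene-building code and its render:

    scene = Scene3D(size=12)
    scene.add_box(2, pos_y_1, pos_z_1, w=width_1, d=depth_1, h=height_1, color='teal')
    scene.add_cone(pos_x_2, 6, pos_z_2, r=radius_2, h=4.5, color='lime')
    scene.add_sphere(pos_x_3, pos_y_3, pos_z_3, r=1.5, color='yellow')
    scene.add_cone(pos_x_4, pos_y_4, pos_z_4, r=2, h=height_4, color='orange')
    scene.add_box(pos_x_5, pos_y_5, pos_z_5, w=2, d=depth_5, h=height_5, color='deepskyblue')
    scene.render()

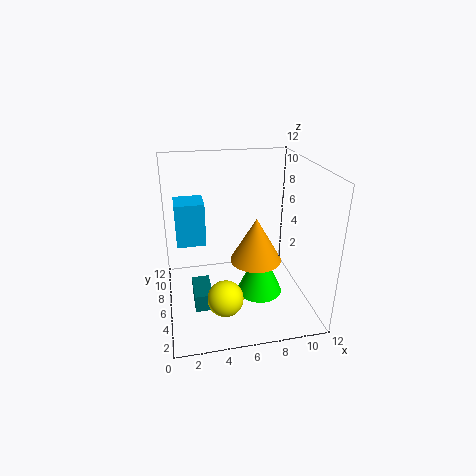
pos_y_1 = 4; pos_z_1 = 0.5; width_1 = 1.5; depth_1 = 3; height_1 = 1.5; pos_x_2 = 8; pos_z_2 = 0.5; radius_2 = 2; pos_x_3 = 4.5; pos_y_3 = 4; pos_z_3 = 1.5; pos_x_4 = 7; pos_y_4 = 4; pos_z_4 = 5; height_4 = 3.5; pos_x_5 = 1; pos_y_5 = 2.5; pos_z_5 = 7.5; depth_5 = 2; height_5 = 3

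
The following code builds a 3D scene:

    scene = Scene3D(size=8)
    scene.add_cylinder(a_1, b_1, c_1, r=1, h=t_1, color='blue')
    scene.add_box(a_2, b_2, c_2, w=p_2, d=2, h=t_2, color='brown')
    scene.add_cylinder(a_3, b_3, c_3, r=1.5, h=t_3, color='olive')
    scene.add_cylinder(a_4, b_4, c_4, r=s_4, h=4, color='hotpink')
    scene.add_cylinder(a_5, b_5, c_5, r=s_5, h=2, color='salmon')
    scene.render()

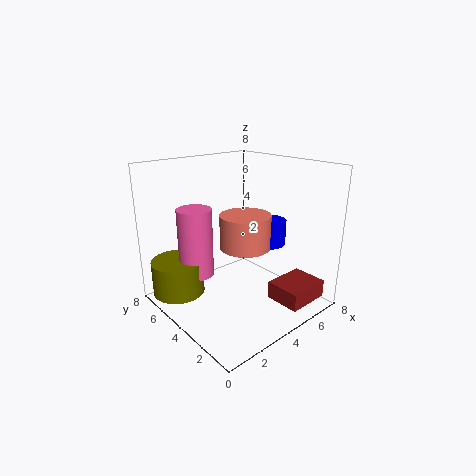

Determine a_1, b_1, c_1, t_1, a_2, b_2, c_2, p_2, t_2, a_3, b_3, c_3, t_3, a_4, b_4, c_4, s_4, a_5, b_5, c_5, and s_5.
a_1 = 6.5; b_1 = 4; c_1 = 3; t_1 = 1.5; a_2 = 5; b_2 = 0.5; c_2 = 0.5; p_2 = 2.5; t_2 = 1; a_3 = 1.5; b_3 = 6.5; c_3 = 0.5; t_3 = 2; a_4 = 2.5; b_4 = 6; c_4 = 1.5; s_4 = 1; a_5 = 5; b_5 = 4.5; c_5 = 3; s_5 = 1.5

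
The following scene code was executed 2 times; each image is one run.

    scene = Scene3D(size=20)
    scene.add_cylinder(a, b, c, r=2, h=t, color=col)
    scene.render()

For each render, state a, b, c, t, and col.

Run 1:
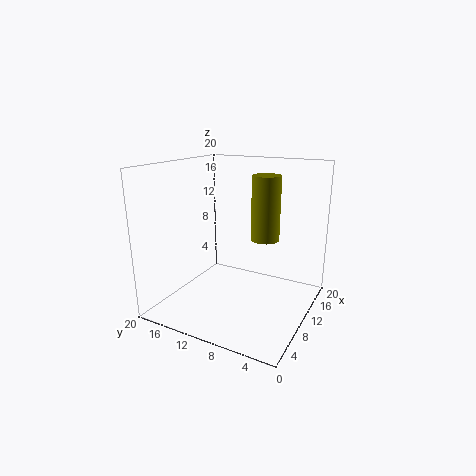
a = 12.5; b = 7; c = 9.5; t = 9; col = 'olive'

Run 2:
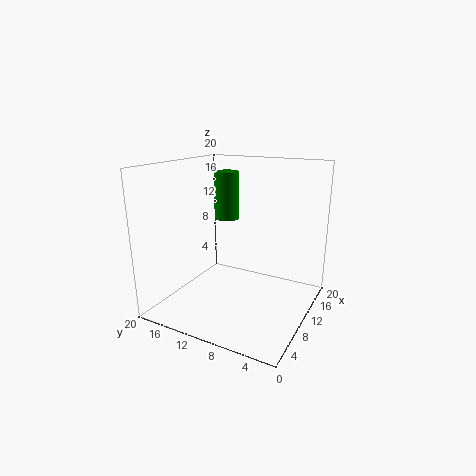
a = 16.5; b = 15.5; c = 10.5; t = 7.5; col = 'green'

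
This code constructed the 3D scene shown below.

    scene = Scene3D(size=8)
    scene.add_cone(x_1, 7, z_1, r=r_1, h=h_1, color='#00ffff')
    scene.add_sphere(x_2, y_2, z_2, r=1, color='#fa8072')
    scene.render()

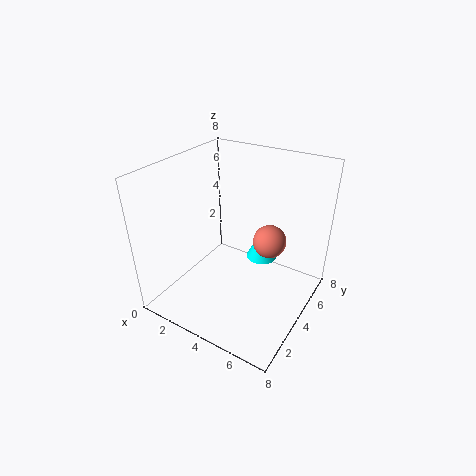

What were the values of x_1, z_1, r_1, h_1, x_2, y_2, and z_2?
x_1 = 4; z_1 = 1; r_1 = 1; h_1 = 2; x_2 = 5; y_2 = 6; z_2 = 3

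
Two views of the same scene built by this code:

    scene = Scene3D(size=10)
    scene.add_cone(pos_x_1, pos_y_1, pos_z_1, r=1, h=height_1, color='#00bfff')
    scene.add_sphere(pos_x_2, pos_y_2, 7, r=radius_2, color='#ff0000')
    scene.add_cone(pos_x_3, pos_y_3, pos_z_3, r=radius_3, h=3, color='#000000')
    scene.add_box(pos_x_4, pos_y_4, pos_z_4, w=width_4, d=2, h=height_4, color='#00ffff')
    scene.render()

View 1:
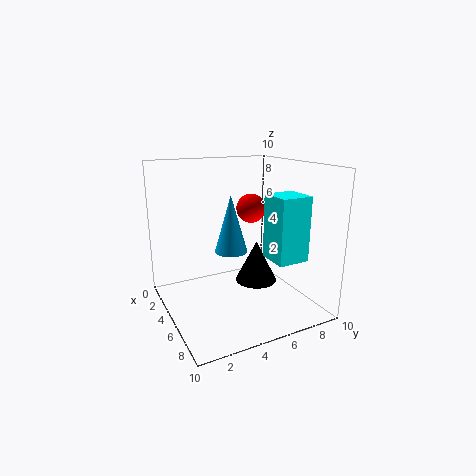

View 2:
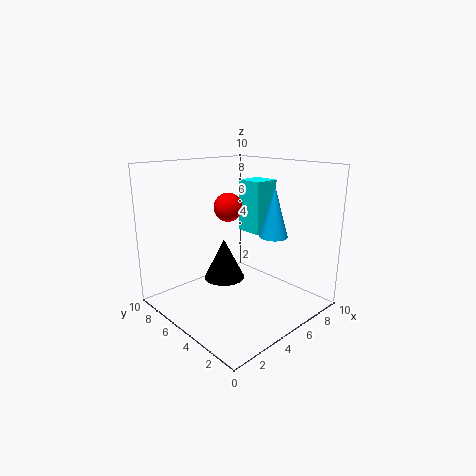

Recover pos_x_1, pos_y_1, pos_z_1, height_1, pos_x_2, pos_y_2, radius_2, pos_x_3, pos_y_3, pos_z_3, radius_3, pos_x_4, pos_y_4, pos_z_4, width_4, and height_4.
pos_x_1 = 7, pos_y_1 = 3.5, pos_z_1 = 5, height_1 = 3.5, pos_x_2 = 5, pos_y_2 = 6, radius_2 = 1, pos_x_3 = 5, pos_y_3 = 6.5, pos_z_3 = 1.5, radius_3 = 1.5, pos_x_4 = 7.5, pos_y_4 = 5.5, pos_z_4 = 4.5, width_4 = 2, height_4 = 4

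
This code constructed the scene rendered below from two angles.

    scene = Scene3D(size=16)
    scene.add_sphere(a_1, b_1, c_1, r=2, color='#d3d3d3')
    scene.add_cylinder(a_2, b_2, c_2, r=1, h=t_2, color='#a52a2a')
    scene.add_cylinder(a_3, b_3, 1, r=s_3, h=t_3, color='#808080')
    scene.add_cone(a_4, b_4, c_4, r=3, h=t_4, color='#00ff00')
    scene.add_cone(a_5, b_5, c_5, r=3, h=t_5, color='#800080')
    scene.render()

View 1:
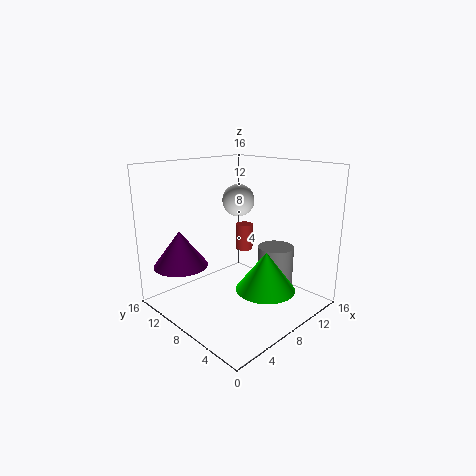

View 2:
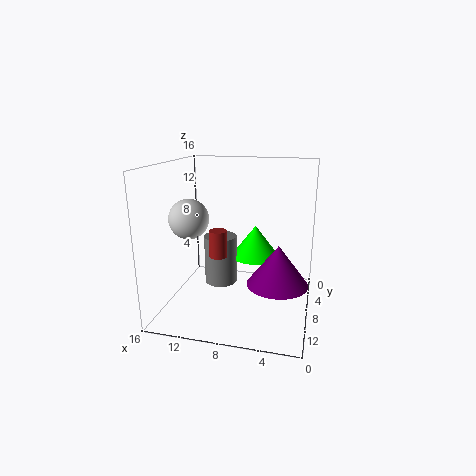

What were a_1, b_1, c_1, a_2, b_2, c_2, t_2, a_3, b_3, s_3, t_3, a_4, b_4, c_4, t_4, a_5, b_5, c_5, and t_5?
a_1 = 12
b_1 = 12
c_1 = 11
a_2 = 10
b_2 = 9
c_2 = 6
t_2 = 3
a_3 = 11
b_3 = 5
s_3 = 2
t_3 = 6
a_4 = 7
b_4 = 3
c_4 = 4
t_4 = 4
a_5 = 3
b_5 = 12
c_5 = 5
t_5 = 4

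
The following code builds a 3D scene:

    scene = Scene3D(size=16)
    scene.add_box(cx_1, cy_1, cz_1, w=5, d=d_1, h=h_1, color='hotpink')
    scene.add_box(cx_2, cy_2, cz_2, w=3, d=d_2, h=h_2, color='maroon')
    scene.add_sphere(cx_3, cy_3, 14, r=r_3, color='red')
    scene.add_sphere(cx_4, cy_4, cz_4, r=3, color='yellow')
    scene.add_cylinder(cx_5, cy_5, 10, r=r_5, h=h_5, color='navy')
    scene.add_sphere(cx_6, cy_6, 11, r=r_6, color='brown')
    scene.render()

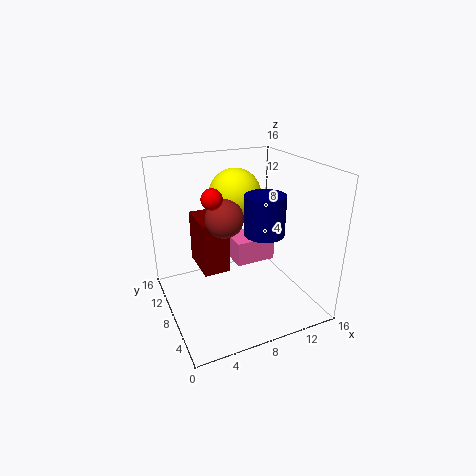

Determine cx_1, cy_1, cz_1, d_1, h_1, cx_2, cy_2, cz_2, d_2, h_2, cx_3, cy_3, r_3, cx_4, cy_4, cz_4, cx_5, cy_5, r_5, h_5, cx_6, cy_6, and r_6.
cx_1 = 9, cy_1 = 10, cz_1 = 3, d_1 = 4, h_1 = 3, cx_2 = 4, cy_2 = 8, cz_2 = 4, d_2 = 5, h_2 = 6, cx_3 = 4, cy_3 = 5, r_3 = 1, cx_4 = 9, cy_4 = 11, cz_4 = 12, cx_5 = 9, cy_5 = 4, r_5 = 2, h_5 = 4, cx_6 = 6, cy_6 = 7, r_6 = 2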